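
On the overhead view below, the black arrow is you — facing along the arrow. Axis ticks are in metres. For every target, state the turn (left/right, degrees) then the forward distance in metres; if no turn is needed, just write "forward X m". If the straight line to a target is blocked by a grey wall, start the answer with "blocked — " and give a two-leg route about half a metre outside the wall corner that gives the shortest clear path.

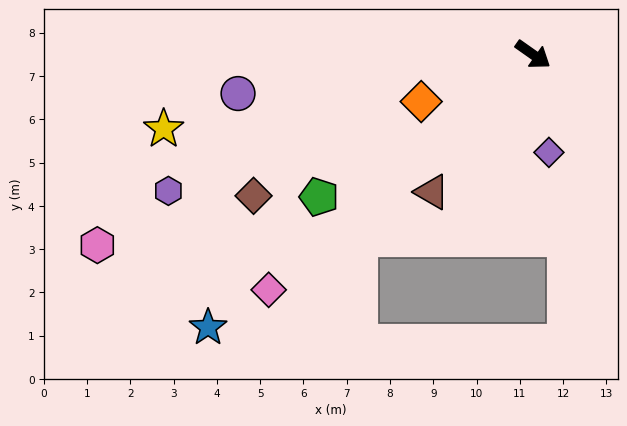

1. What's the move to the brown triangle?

turn right 91°, forward 3.9 m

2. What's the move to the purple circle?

turn right 137°, forward 6.9 m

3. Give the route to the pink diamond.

turn right 103°, forward 8.2 m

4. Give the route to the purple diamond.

turn right 46°, forward 2.3 m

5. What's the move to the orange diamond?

turn right 122°, forward 2.8 m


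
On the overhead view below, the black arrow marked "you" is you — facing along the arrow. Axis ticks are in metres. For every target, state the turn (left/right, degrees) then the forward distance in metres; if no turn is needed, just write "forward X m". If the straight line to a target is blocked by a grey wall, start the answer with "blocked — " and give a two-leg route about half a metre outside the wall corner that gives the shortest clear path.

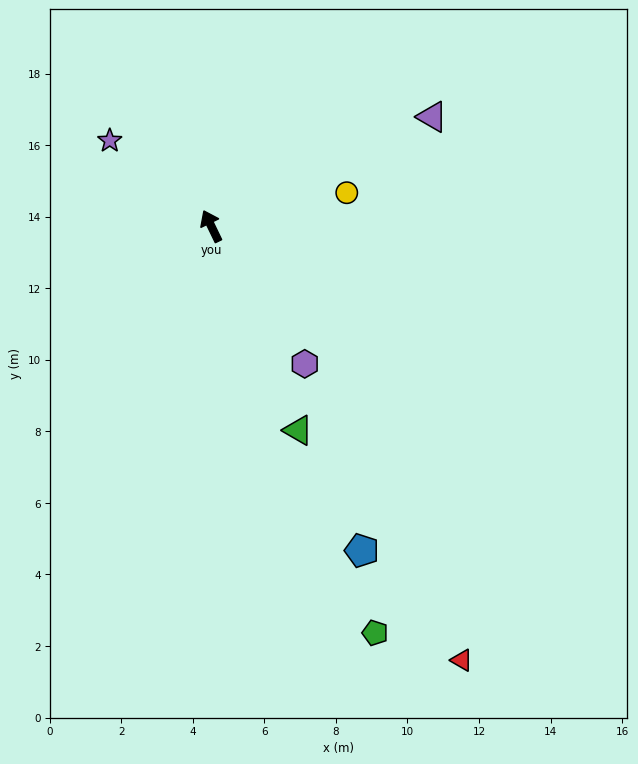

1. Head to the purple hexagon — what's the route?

turn right 172°, forward 4.7 m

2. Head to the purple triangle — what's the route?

turn right 89°, forward 6.9 m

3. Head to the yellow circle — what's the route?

turn right 102°, forward 3.9 m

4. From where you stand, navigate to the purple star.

turn left 24°, forward 3.7 m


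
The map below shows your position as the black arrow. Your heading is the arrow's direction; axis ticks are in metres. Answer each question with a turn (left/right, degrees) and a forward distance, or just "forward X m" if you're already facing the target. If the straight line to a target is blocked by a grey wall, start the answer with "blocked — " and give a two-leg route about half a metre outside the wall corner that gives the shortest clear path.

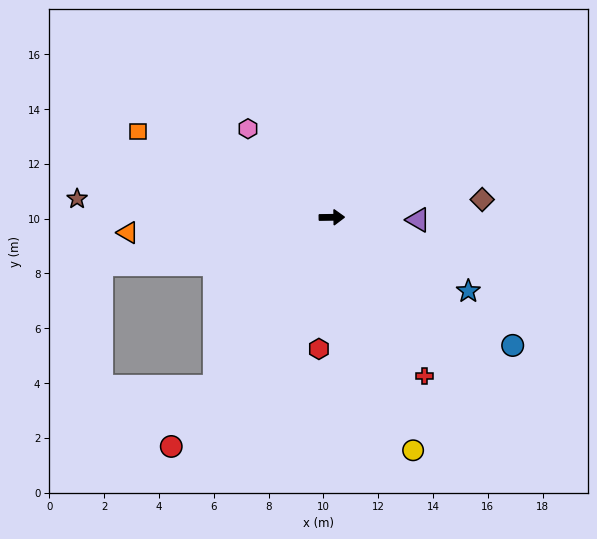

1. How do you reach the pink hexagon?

turn left 133°, forward 4.5 m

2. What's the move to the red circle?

turn right 126°, forward 10.2 m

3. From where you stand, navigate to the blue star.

turn right 29°, forward 5.7 m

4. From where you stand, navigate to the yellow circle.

turn right 72°, forward 9.0 m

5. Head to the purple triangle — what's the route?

turn right 2°, forward 3.2 m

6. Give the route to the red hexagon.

turn right 96°, forward 4.8 m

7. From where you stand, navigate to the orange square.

turn left 155°, forward 7.7 m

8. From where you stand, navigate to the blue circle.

turn right 36°, forward 8.1 m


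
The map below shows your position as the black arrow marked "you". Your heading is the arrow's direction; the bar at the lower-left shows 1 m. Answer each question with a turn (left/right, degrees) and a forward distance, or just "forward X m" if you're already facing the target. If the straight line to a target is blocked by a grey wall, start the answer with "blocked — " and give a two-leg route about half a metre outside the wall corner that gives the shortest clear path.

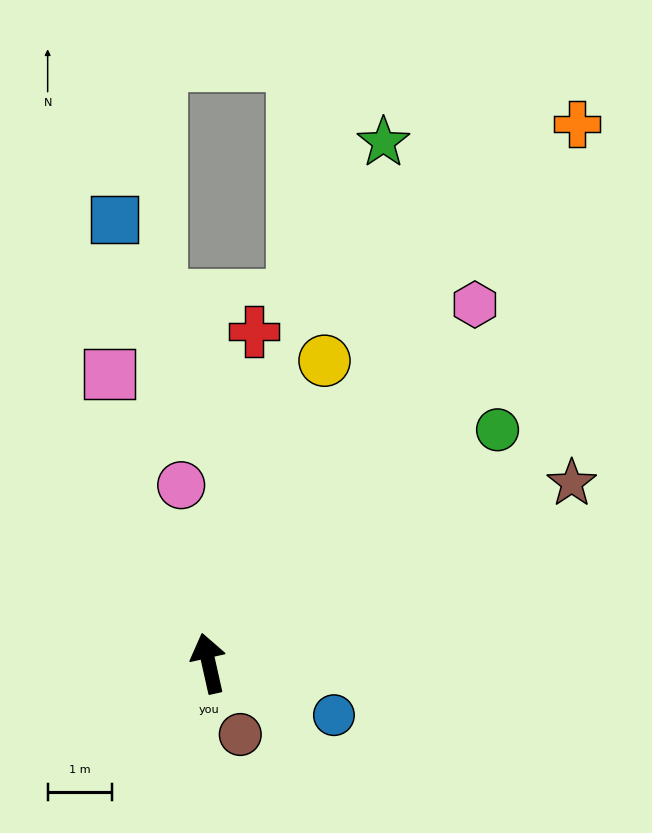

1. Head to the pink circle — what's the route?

turn right 4°, forward 2.8 m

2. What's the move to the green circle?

turn right 64°, forward 5.8 m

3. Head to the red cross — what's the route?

turn right 20°, forward 5.2 m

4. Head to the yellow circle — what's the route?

turn right 34°, forward 5.0 m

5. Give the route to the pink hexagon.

turn right 49°, forward 6.9 m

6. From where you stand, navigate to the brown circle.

turn right 169°, forward 1.2 m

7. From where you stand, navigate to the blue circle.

turn right 125°, forward 2.1 m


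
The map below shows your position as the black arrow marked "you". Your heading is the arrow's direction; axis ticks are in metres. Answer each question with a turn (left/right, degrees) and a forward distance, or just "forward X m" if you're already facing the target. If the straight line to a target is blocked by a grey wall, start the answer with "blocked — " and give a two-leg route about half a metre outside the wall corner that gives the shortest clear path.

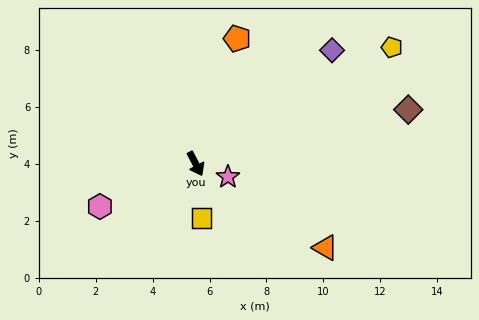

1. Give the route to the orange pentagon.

turn left 134°, forward 4.6 m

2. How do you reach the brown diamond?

turn left 77°, forward 7.7 m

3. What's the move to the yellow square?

turn right 21°, forward 1.9 m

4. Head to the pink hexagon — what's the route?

turn right 94°, forward 3.7 m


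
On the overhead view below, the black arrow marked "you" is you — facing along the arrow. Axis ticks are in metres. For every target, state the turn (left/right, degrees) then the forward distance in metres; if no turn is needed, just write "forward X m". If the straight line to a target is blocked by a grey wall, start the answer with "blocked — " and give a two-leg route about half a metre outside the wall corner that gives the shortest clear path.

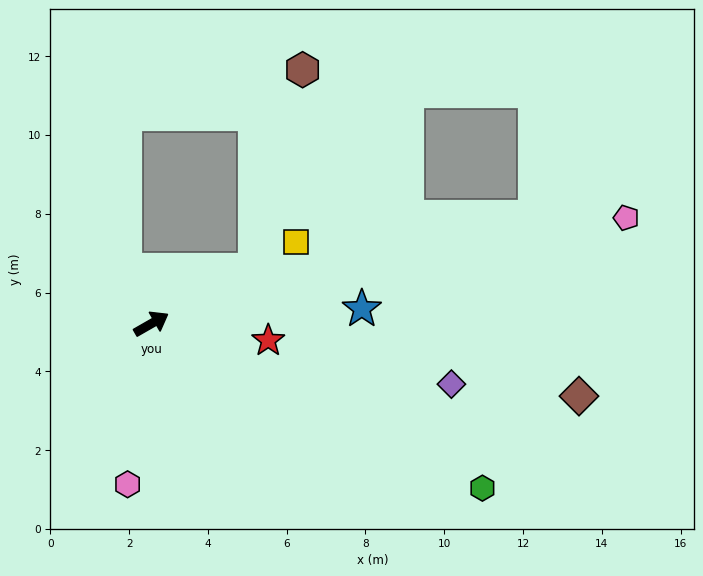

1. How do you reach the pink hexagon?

turn right 128°, forward 4.1 m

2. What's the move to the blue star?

turn right 26°, forward 5.4 m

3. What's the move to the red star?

turn right 38°, forward 3.0 m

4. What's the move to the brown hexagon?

blocked — turn right 2°, forward 3.0 m, then turn left 49°, forward 5.2 m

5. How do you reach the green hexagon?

turn right 56°, forward 9.4 m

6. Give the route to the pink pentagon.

turn right 17°, forward 12.4 m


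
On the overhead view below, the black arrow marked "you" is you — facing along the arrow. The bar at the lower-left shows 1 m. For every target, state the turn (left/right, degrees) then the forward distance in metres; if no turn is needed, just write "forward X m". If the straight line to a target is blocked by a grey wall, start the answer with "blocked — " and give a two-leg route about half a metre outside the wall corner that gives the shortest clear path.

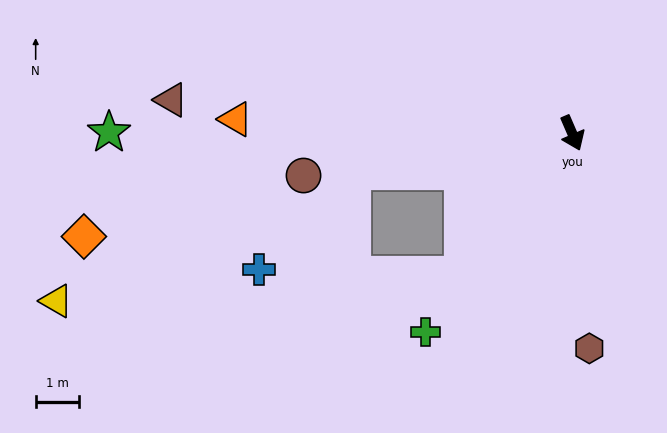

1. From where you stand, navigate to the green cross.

turn right 60°, forward 5.7 m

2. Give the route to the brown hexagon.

turn right 19°, forward 4.9 m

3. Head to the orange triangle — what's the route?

turn right 116°, forward 7.7 m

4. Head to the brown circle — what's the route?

turn right 104°, forward 6.2 m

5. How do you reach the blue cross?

blocked — turn right 104°, forward 5.1 m, then turn left 37°, forward 3.1 m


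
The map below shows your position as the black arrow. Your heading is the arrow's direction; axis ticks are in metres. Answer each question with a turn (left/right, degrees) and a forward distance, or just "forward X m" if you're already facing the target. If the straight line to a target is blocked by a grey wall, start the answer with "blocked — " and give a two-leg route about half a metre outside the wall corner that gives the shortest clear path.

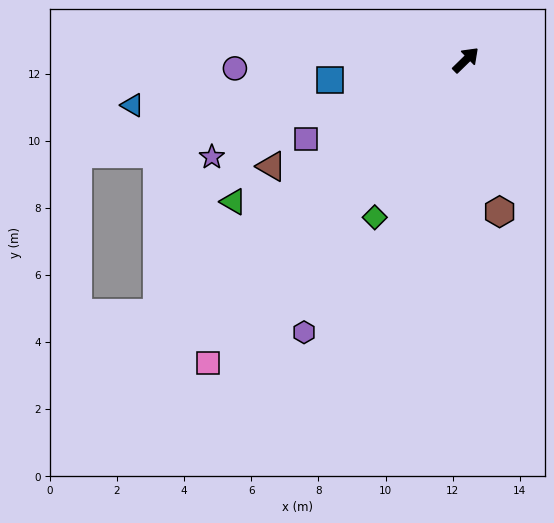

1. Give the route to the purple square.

turn left 162°, forward 5.3 m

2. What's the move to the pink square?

turn right 175°, forward 11.9 m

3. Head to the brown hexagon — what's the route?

turn right 122°, forward 4.6 m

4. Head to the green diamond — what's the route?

turn right 164°, forward 5.4 m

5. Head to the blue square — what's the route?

turn left 144°, forward 4.1 m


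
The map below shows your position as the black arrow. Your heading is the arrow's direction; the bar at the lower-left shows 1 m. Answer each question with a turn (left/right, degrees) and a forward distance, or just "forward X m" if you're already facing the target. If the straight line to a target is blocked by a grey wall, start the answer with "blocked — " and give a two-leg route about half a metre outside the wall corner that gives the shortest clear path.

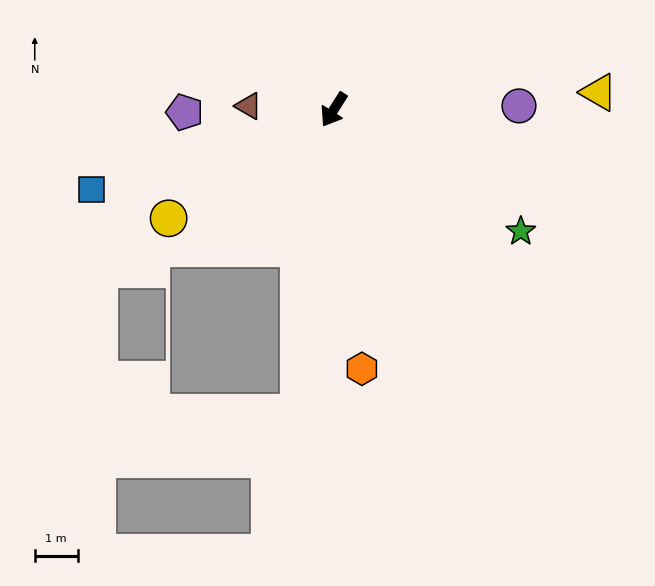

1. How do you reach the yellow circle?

turn right 24°, forward 4.6 m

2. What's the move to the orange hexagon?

turn left 39°, forward 6.1 m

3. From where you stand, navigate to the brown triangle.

turn right 60°, forward 2.0 m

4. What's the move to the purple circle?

turn left 124°, forward 4.3 m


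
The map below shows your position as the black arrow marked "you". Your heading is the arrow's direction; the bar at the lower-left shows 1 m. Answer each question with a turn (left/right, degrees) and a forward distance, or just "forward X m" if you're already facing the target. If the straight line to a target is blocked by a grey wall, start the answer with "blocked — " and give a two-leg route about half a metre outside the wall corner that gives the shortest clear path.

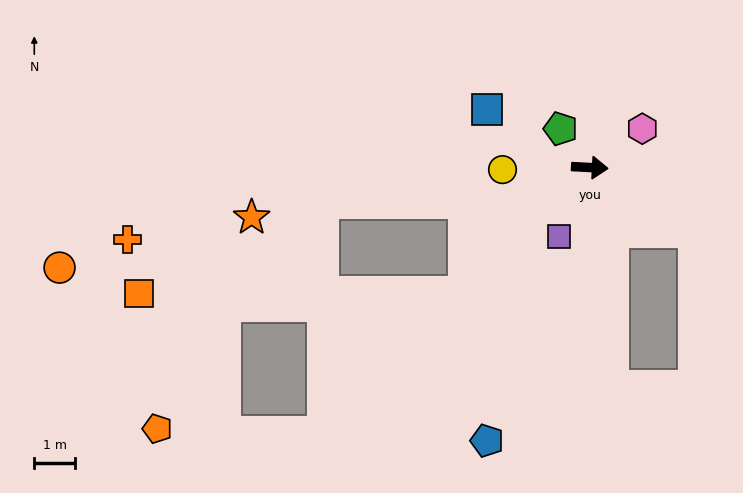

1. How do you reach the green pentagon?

turn left 130°, forward 1.2 m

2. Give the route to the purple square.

turn right 111°, forward 1.9 m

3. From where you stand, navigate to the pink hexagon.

turn left 39°, forward 1.6 m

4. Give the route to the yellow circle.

turn right 176°, forward 2.2 m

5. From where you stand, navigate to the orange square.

blocked — turn right 132°, forward 4.4 m, then turn right 45°, forward 8.1 m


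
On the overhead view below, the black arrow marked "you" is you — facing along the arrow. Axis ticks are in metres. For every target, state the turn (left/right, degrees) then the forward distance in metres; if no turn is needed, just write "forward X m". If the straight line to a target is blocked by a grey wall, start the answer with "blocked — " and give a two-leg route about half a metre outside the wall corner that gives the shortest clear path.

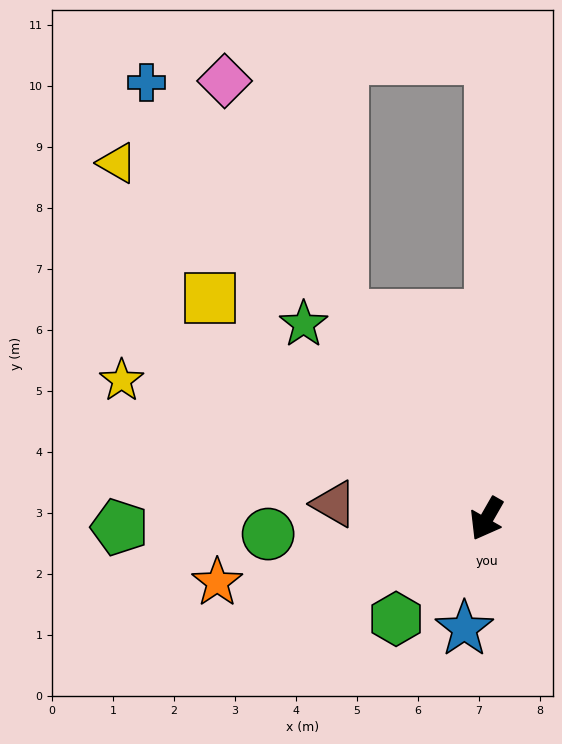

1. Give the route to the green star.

turn right 107°, forward 4.4 m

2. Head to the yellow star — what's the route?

turn right 81°, forward 6.4 m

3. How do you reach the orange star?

turn right 47°, forward 4.5 m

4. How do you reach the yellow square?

turn right 99°, forward 5.8 m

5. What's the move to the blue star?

turn left 18°, forward 1.8 m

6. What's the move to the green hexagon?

turn right 12°, forward 2.2 m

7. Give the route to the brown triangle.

turn right 66°, forward 2.5 m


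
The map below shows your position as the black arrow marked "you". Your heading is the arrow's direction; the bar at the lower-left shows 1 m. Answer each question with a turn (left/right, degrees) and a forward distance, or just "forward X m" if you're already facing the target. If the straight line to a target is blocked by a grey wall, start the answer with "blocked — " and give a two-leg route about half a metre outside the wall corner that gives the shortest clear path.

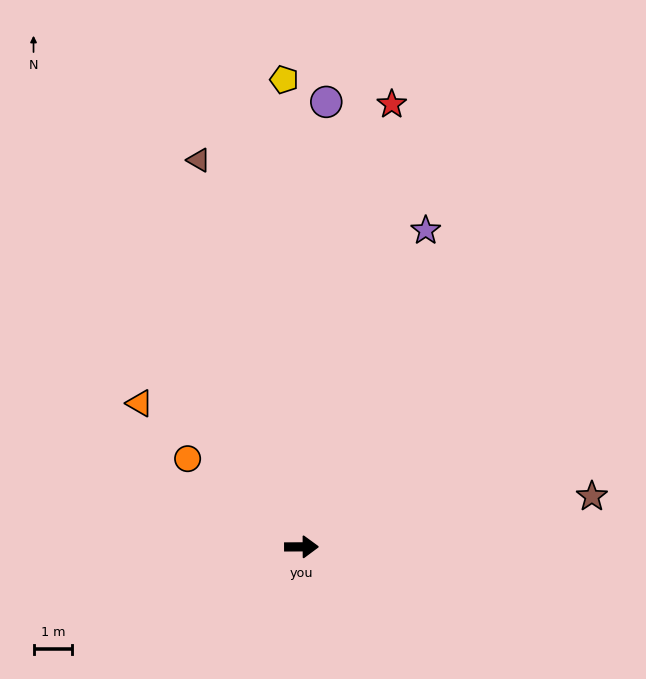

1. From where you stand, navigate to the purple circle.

turn left 87°, forward 11.5 m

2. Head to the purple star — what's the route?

turn left 68°, forward 8.7 m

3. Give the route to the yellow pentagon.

turn left 92°, forward 12.0 m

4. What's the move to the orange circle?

turn left 142°, forward 3.7 m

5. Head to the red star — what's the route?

turn left 78°, forward 11.6 m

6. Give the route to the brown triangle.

turn left 105°, forward 10.3 m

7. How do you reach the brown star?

turn left 10°, forward 7.6 m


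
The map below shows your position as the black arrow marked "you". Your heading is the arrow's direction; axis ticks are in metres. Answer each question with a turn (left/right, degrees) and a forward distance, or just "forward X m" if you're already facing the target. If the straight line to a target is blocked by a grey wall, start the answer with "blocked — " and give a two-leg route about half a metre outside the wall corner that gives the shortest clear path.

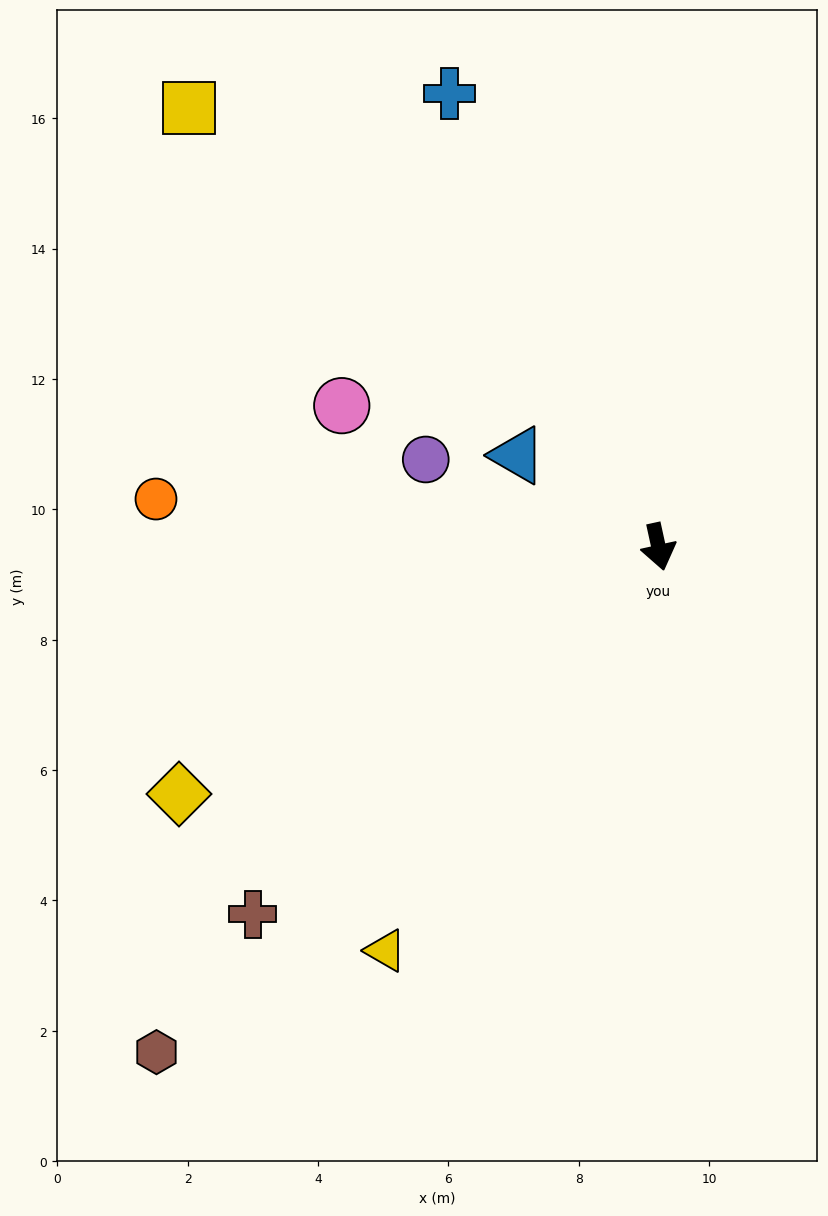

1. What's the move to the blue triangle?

turn right 135°, forward 2.6 m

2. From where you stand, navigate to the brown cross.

turn right 60°, forward 8.4 m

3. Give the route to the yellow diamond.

turn right 75°, forward 8.3 m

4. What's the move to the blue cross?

turn right 168°, forward 7.7 m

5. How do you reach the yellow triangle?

turn right 46°, forward 7.5 m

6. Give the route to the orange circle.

turn right 108°, forward 7.7 m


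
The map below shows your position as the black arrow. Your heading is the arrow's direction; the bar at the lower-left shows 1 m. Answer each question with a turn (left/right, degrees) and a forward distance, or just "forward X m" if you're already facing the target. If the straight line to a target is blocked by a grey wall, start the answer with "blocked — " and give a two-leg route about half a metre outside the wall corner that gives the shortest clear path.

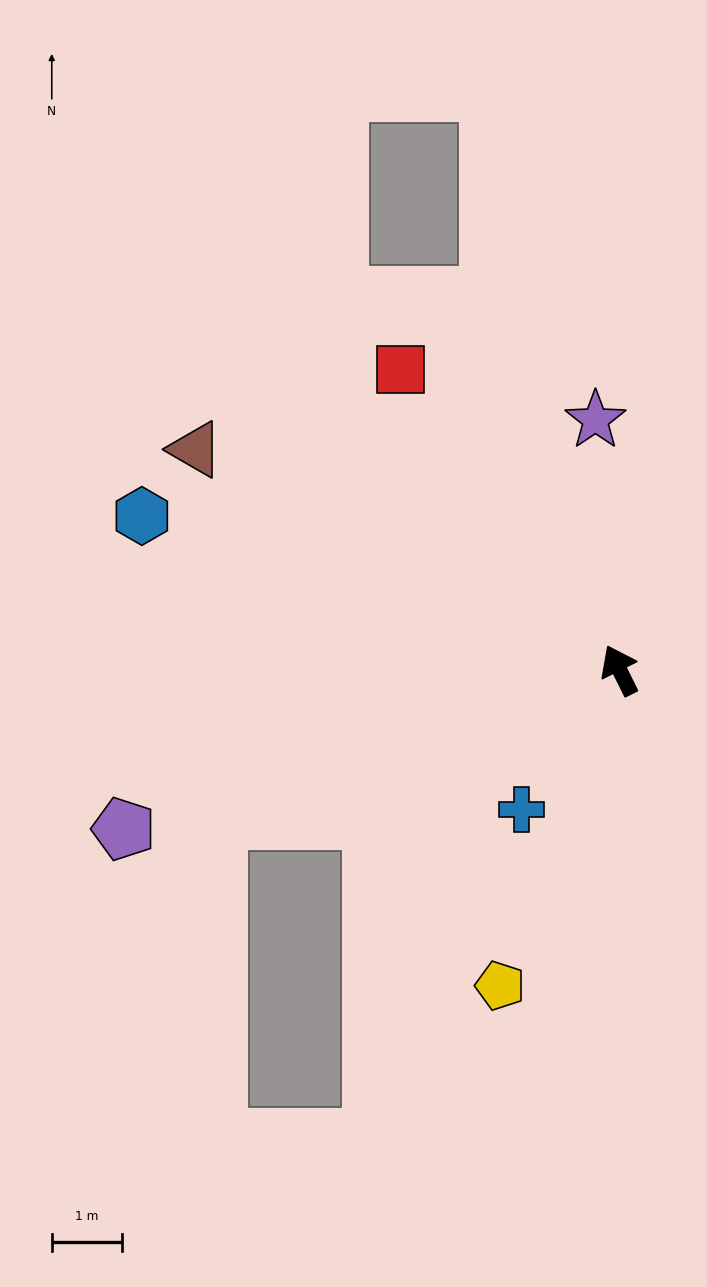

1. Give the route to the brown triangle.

turn left 36°, forward 6.8 m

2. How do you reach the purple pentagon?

turn left 81°, forward 7.4 m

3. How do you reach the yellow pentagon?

turn left 133°, forward 4.8 m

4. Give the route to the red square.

turn left 10°, forward 5.3 m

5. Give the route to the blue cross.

turn left 119°, forward 2.4 m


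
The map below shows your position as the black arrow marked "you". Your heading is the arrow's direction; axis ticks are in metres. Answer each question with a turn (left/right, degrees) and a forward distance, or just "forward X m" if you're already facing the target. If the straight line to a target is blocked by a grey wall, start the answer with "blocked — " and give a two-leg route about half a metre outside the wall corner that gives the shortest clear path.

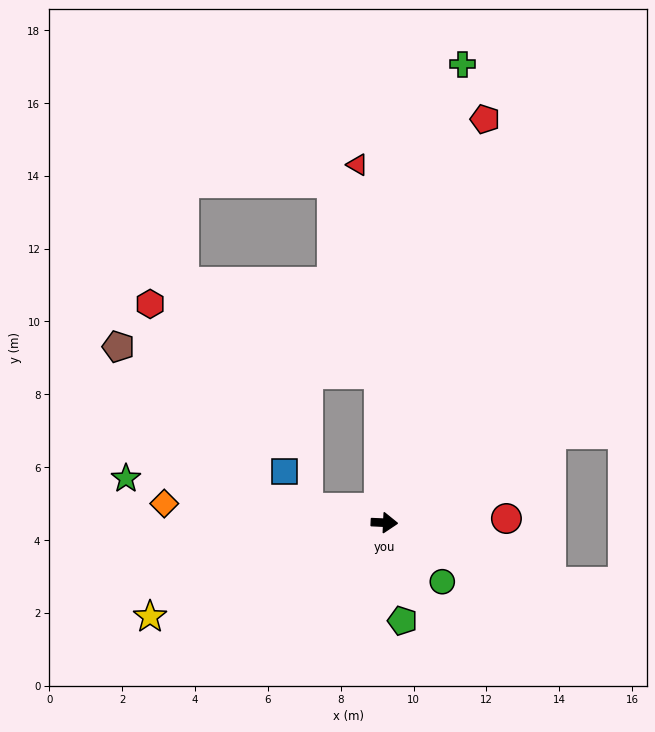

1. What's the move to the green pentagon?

turn right 77°, forward 2.7 m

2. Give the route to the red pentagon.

turn left 79°, forward 11.4 m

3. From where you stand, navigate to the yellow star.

turn right 156°, forward 6.9 m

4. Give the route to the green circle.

turn right 43°, forward 2.3 m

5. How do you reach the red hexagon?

blocked — turn left 94°, forward 4.1 m, then turn left 72°, forward 6.6 m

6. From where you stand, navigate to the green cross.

turn left 83°, forward 12.8 m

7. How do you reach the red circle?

turn left 5°, forward 3.4 m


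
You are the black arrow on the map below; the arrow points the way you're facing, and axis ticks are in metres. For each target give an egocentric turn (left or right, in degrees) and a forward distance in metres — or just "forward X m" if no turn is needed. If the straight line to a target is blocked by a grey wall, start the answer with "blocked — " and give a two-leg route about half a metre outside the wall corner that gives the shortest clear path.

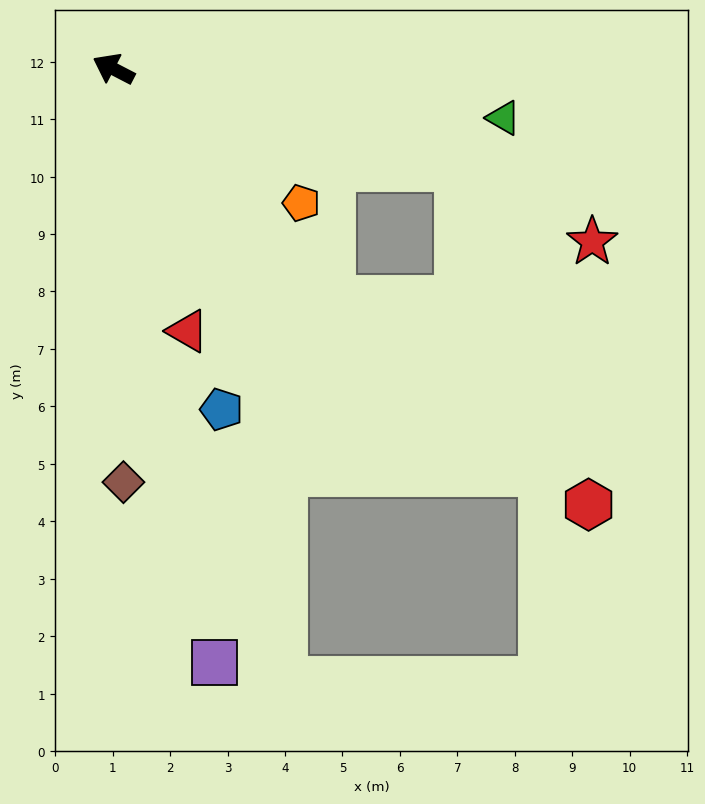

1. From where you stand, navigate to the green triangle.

turn right 160°, forward 6.8 m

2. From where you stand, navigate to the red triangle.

turn left 133°, forward 4.7 m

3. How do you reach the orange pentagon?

turn left 172°, forward 4.0 m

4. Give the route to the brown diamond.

turn left 119°, forward 7.2 m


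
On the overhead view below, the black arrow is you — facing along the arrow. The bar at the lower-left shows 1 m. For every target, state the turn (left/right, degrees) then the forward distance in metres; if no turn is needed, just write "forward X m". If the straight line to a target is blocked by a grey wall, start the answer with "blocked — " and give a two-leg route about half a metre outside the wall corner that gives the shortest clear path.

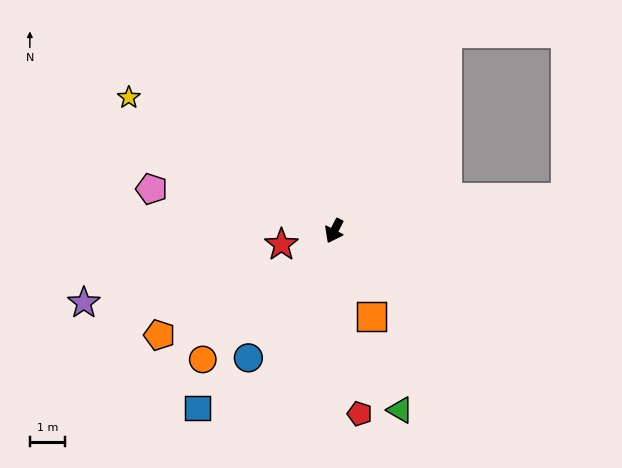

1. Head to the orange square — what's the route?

turn left 51°, forward 2.7 m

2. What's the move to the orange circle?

turn right 18°, forward 5.3 m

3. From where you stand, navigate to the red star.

turn right 48°, forward 1.6 m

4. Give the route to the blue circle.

turn right 7°, forward 4.4 m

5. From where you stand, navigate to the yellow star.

turn right 96°, forward 7.0 m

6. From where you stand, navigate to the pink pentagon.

turn right 76°, forward 5.4 m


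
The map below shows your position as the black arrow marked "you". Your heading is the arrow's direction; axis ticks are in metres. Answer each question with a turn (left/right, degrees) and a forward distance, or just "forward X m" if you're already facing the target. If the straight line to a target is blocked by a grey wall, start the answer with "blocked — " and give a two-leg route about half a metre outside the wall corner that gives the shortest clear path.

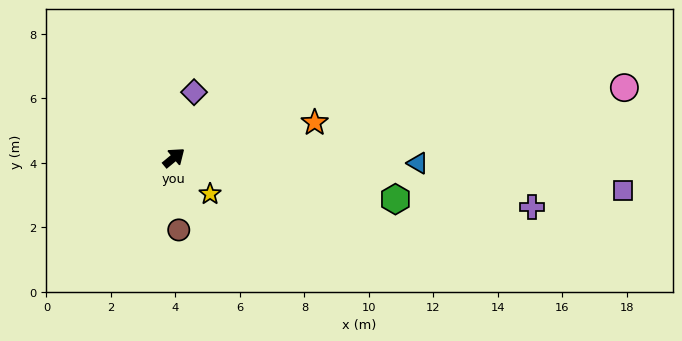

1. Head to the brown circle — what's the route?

turn right 126°, forward 2.2 m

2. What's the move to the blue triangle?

turn right 41°, forward 7.6 m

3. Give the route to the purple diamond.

turn left 33°, forward 2.1 m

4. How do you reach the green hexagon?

turn right 50°, forward 7.0 m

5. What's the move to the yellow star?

turn right 85°, forward 1.6 m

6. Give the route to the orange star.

turn right 26°, forward 4.5 m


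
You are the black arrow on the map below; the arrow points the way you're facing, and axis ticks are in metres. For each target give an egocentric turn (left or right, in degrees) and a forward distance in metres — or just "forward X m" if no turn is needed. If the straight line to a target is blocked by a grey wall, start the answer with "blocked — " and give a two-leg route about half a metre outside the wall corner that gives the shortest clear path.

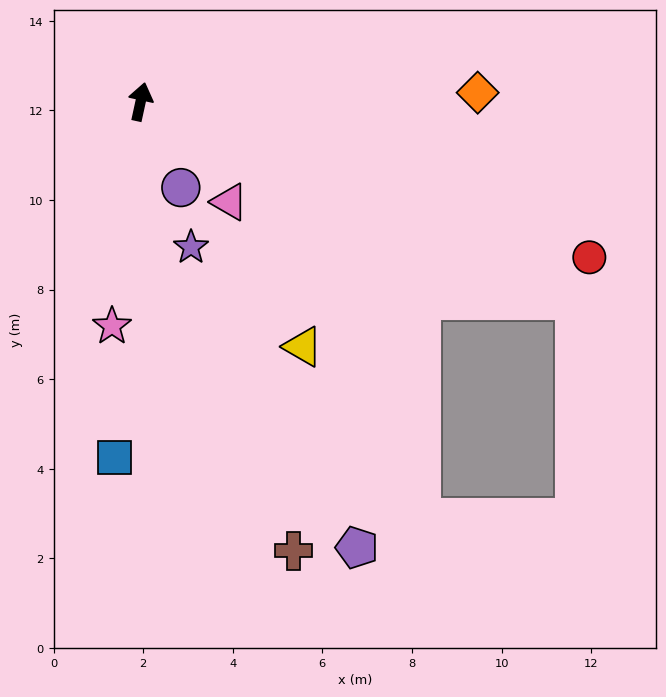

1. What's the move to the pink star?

turn right 175°, forward 5.0 m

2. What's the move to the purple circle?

turn right 143°, forward 2.1 m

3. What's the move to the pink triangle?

turn right 126°, forward 3.0 m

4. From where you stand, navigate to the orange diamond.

turn right 76°, forward 7.5 m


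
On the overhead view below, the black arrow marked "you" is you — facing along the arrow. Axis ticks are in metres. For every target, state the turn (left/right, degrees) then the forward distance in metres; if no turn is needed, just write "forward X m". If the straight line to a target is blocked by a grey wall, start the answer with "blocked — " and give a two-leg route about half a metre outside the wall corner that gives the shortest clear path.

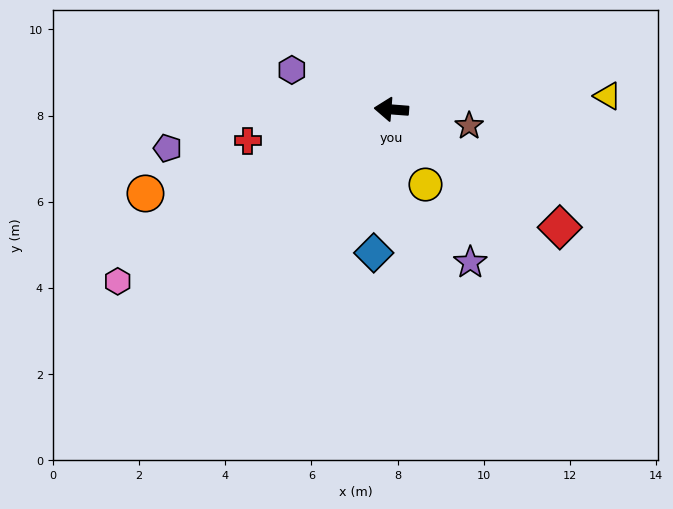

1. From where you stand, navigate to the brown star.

turn left 172°, forward 1.8 m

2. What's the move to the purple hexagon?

turn right 17°, forward 2.5 m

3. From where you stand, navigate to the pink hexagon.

turn left 37°, forward 7.5 m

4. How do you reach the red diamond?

turn left 149°, forward 4.8 m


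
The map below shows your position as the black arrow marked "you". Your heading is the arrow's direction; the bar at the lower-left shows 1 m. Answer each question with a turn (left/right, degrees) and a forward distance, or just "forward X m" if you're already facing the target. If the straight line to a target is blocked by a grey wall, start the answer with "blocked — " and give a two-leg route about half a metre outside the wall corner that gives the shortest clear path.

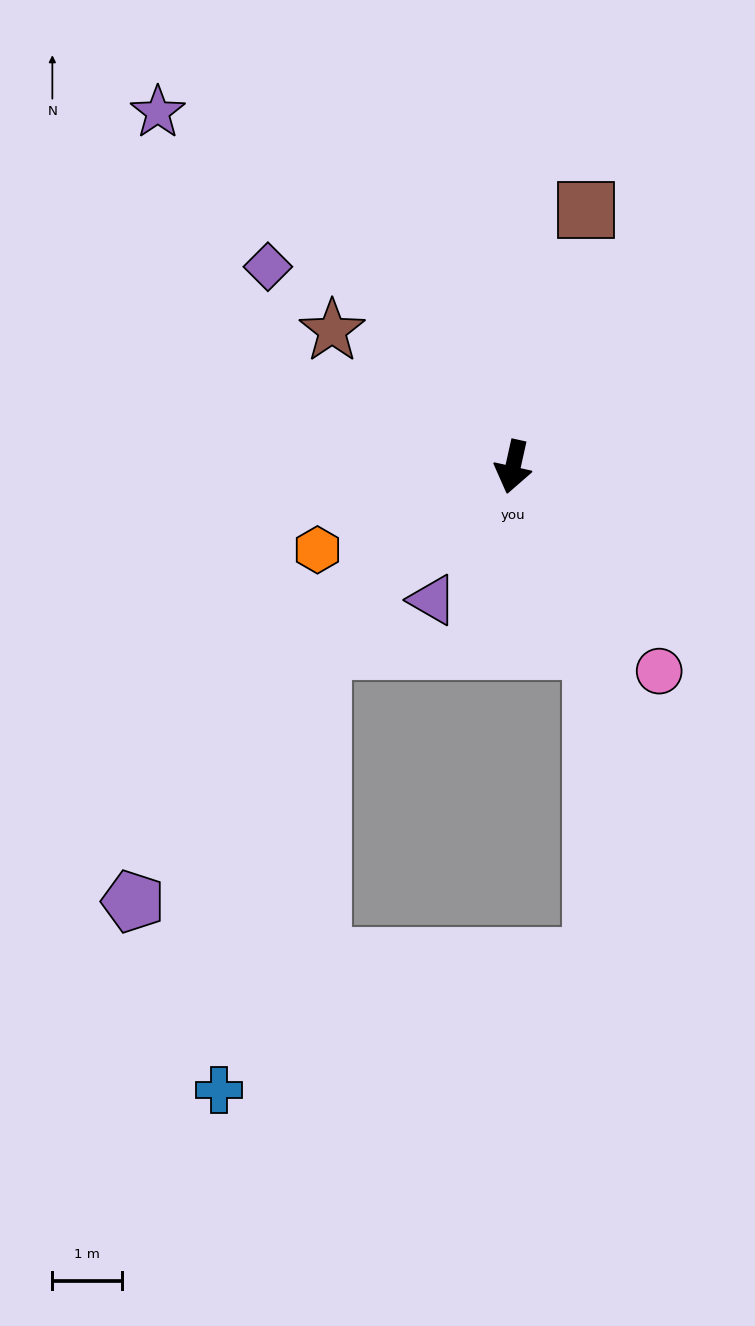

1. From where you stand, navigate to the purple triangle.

turn right 19°, forward 2.2 m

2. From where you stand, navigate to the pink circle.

turn left 48°, forward 3.6 m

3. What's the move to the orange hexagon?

turn right 54°, forward 3.1 m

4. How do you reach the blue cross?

blocked — turn right 34°, forward 3.8 m, then turn left 33°, forward 6.5 m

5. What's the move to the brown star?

turn right 114°, forward 3.3 m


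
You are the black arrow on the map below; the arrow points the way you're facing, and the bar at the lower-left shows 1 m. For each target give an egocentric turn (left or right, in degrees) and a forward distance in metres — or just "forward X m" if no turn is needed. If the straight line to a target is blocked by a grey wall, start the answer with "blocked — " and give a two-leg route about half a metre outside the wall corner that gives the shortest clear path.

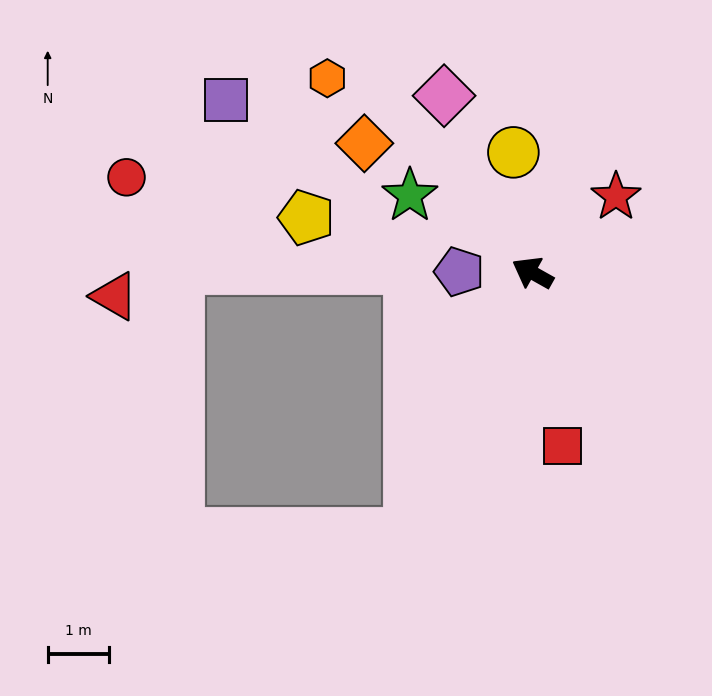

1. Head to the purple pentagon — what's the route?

turn left 29°, forward 1.2 m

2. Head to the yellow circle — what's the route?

turn right 52°, forward 2.0 m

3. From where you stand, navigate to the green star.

turn right 3°, forward 2.4 m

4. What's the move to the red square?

turn left 129°, forward 2.9 m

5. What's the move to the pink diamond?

turn right 34°, forward 3.2 m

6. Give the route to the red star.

turn right 108°, forward 1.9 m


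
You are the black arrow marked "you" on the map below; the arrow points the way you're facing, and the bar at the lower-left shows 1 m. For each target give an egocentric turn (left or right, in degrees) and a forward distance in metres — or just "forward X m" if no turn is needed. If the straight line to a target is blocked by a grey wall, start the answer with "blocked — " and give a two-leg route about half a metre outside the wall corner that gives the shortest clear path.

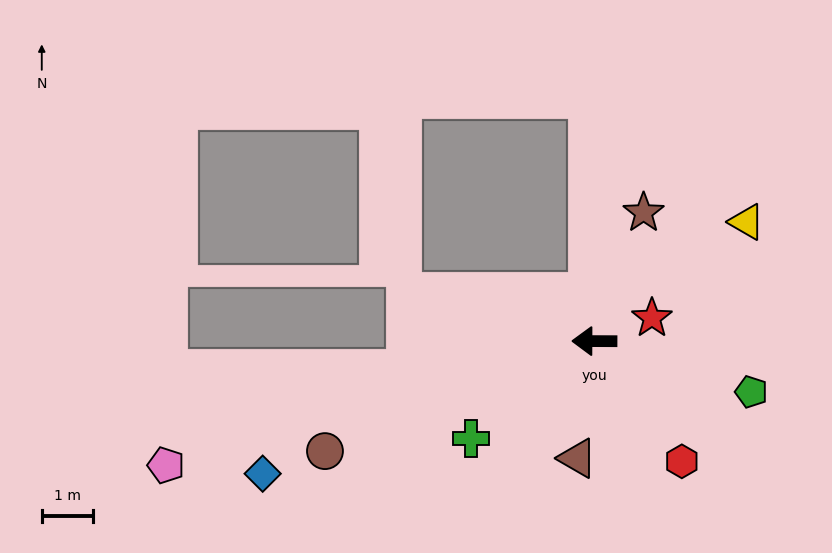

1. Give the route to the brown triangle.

turn left 82°, forward 2.3 m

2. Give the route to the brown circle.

turn left 22°, forward 5.7 m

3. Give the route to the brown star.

turn right 111°, forward 2.7 m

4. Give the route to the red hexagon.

turn left 126°, forward 2.9 m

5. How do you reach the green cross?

turn left 39°, forward 3.1 m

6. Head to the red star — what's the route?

turn right 158°, forward 1.2 m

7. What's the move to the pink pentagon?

turn left 16°, forward 8.7 m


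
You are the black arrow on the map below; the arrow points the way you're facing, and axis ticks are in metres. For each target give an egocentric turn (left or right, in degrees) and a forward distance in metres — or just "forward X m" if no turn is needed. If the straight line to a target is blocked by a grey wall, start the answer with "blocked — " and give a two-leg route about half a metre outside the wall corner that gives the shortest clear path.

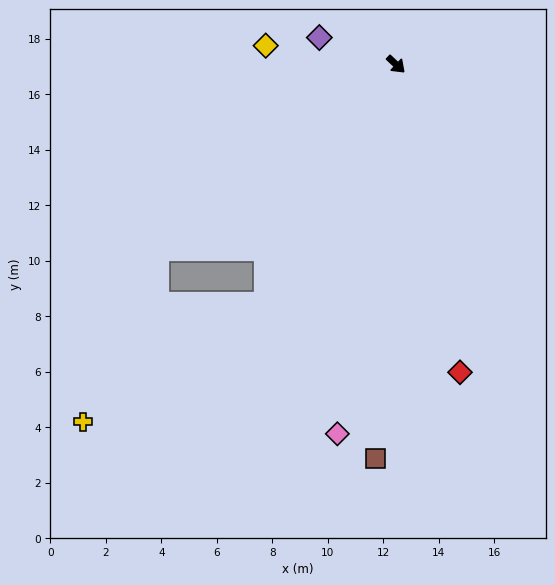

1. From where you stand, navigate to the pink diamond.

turn right 56°, forward 13.5 m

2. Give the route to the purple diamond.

turn right 156°, forward 2.9 m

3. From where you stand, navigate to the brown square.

turn right 50°, forward 14.2 m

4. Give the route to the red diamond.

turn right 35°, forward 11.3 m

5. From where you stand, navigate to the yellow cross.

blocked — turn right 99°, forward 10.9 m, then turn left 29°, forward 6.7 m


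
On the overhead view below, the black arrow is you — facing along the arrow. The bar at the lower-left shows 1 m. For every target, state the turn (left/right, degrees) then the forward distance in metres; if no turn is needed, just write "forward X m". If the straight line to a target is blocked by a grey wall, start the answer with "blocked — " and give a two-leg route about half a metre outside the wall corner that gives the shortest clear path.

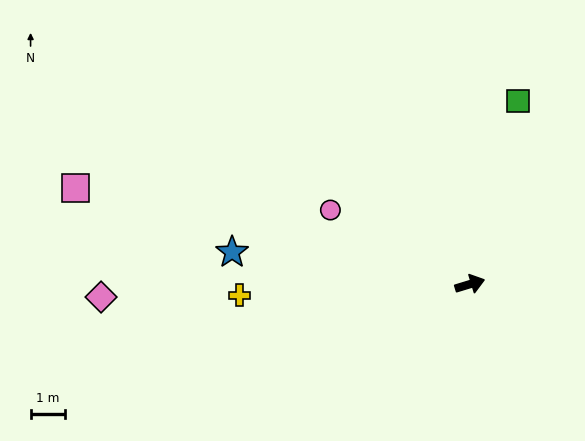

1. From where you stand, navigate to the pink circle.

turn left 135°, forward 4.5 m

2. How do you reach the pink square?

turn left 149°, forward 11.7 m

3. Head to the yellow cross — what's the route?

turn left 166°, forward 6.6 m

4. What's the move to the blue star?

turn left 155°, forward 6.9 m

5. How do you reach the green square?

turn left 58°, forward 5.4 m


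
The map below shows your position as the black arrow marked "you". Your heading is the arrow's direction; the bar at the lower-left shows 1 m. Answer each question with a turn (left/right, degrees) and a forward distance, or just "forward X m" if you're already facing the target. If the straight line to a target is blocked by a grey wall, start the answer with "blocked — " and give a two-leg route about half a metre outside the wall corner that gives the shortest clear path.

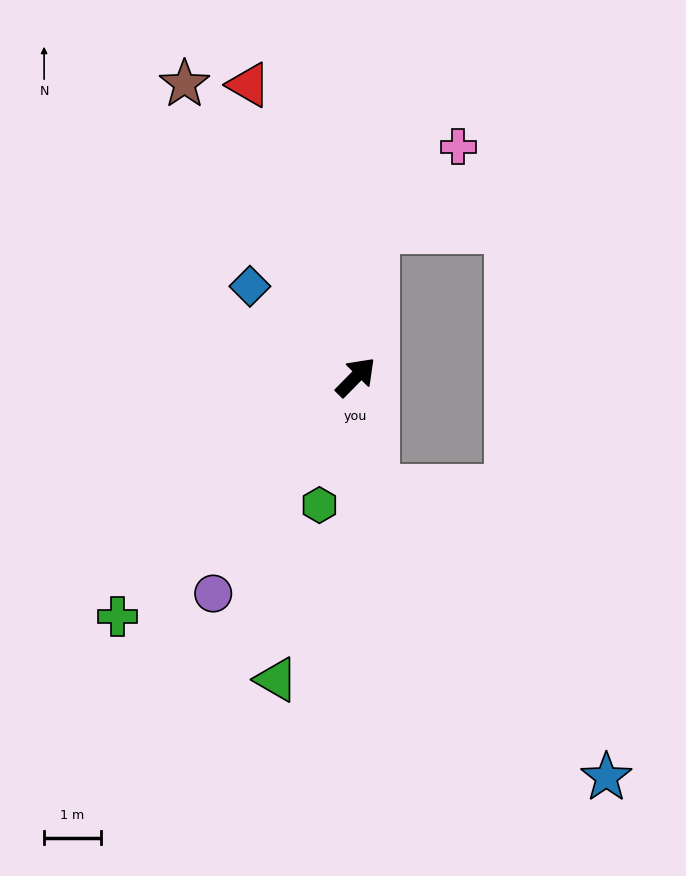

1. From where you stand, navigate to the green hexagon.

turn right 151°, forward 2.3 m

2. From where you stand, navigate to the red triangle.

turn left 65°, forward 5.5 m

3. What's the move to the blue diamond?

turn left 94°, forward 2.5 m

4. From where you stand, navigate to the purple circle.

turn right 169°, forward 4.6 m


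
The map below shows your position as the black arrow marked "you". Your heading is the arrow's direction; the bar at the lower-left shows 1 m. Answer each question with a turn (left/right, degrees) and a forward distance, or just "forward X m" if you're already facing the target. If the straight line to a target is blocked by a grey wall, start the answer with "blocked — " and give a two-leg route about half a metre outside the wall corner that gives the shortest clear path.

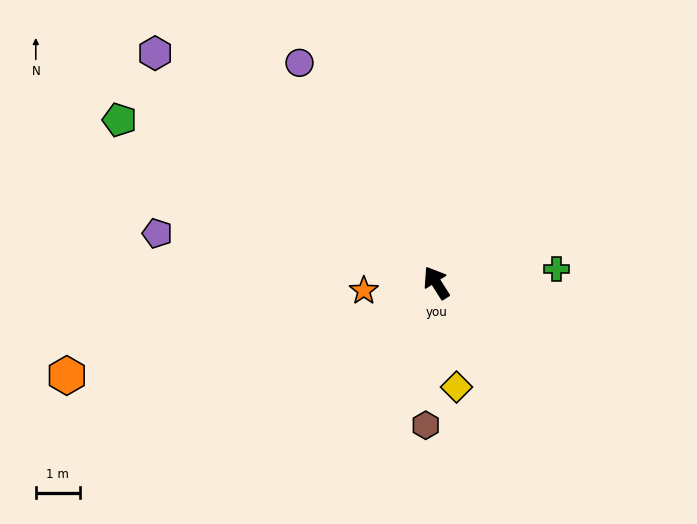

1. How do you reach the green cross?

turn right 116°, forward 2.8 m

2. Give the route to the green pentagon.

turn left 30°, forward 8.1 m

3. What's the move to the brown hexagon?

turn left 143°, forward 3.3 m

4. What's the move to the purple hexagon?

turn left 18°, forward 8.3 m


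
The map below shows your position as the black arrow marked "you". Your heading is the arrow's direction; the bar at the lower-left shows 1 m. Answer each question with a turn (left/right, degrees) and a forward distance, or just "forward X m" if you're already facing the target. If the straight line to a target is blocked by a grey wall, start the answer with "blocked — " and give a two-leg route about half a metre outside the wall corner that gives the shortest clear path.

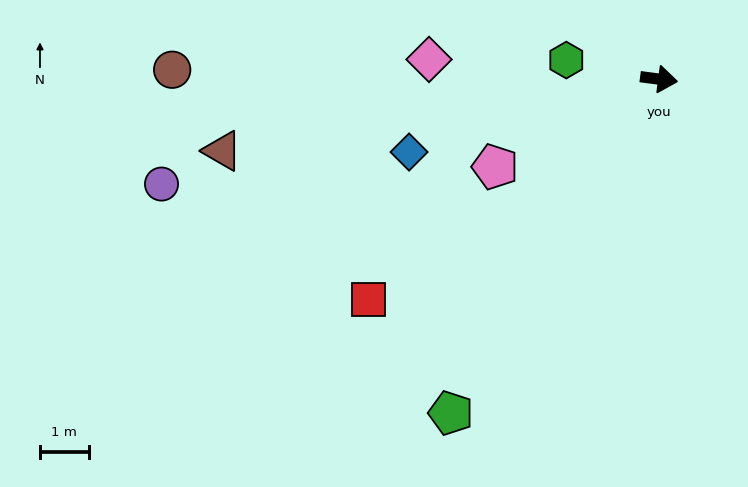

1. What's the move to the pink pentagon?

turn right 144°, forward 3.8 m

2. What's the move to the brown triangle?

turn right 163°, forward 9.1 m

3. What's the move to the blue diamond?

turn right 156°, forward 5.3 m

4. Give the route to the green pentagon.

turn right 115°, forward 8.1 m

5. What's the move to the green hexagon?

turn left 176°, forward 1.9 m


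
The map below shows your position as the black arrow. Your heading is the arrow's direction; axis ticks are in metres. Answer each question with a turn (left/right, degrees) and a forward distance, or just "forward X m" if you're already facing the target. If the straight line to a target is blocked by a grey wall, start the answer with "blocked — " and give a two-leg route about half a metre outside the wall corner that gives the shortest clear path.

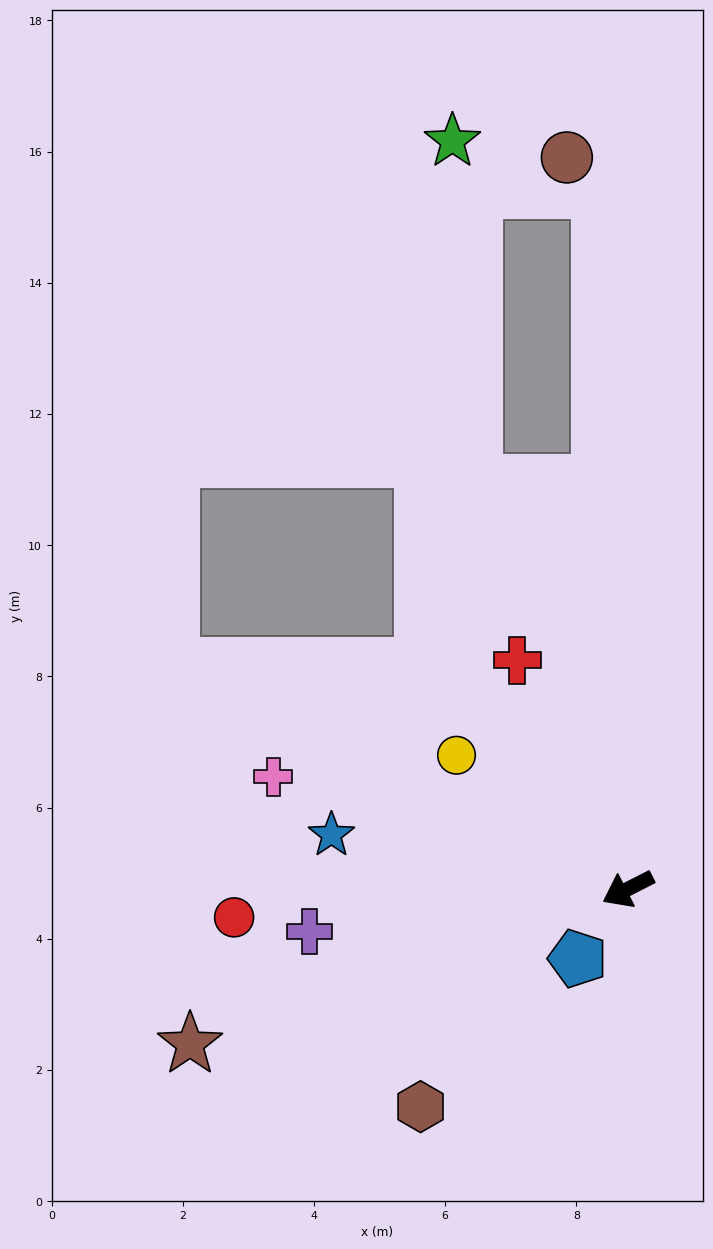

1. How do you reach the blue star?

turn right 37°, forward 4.6 m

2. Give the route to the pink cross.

turn right 45°, forward 5.7 m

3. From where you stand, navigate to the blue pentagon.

turn left 27°, forward 1.3 m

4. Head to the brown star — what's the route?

turn right 7°, forward 7.1 m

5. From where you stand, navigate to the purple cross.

turn right 19°, forward 4.9 m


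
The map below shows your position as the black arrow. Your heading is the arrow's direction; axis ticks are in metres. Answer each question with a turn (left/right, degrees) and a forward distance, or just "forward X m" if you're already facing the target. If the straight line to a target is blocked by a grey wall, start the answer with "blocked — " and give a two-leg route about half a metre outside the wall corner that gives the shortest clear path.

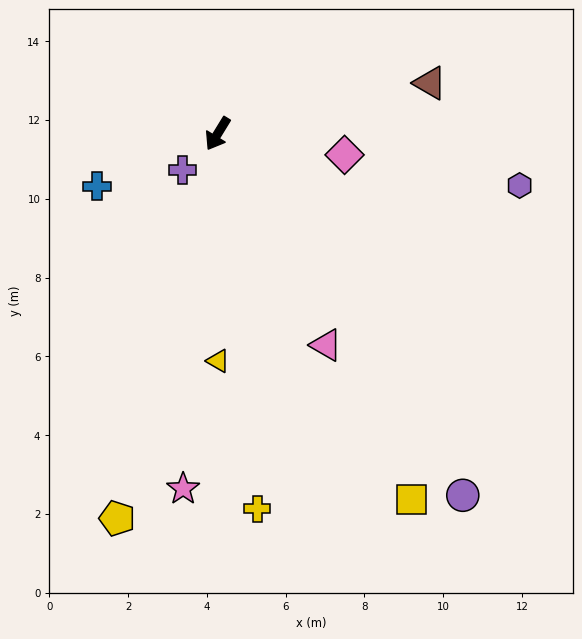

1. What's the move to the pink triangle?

turn left 59°, forward 6.0 m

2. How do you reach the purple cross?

turn right 13°, forward 1.3 m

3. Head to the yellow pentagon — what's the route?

turn left 17°, forward 10.1 m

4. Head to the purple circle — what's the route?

turn left 66°, forward 11.1 m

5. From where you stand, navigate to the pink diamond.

turn left 112°, forward 3.3 m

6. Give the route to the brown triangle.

turn left 135°, forward 5.5 m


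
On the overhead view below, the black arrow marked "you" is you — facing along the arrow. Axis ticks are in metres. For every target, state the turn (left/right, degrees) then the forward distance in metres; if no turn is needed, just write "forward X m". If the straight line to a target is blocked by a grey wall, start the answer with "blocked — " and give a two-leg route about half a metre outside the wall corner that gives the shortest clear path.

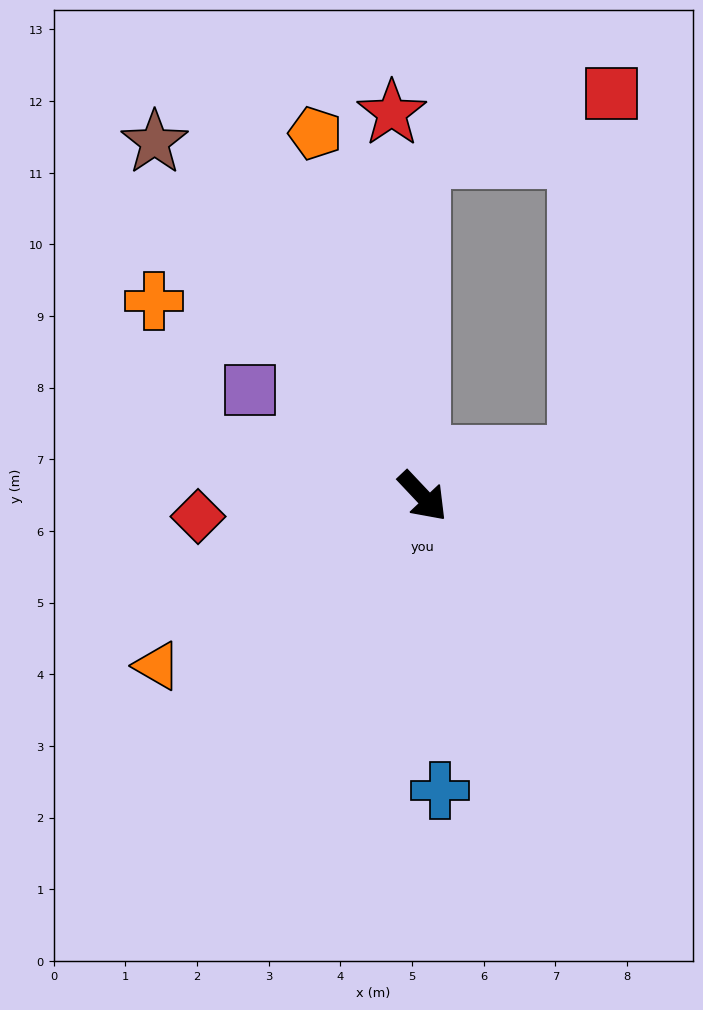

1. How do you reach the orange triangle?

turn right 101°, forward 4.4 m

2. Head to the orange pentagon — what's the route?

turn left 153°, forward 5.3 m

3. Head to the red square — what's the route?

blocked — turn left 61°, forward 2.2 m, then turn left 70°, forward 5.1 m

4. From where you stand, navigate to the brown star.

turn left 174°, forward 6.2 m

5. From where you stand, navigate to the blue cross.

turn right 40°, forward 4.1 m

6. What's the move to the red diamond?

turn right 128°, forward 3.1 m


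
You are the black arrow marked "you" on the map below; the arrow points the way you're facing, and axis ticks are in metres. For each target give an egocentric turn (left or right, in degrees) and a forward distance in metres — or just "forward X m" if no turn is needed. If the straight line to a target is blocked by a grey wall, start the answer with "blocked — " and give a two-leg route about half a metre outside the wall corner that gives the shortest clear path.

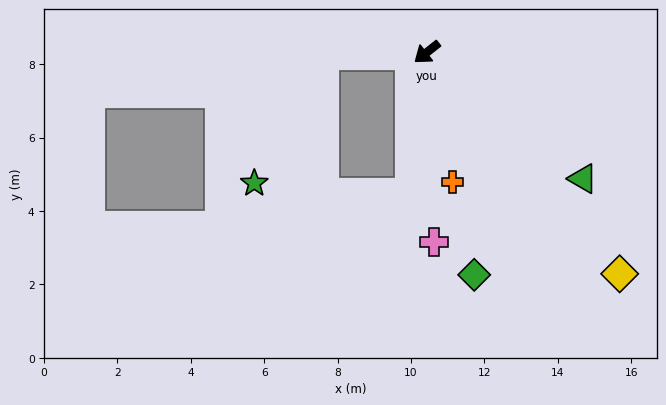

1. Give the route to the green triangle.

turn left 103°, forward 5.5 m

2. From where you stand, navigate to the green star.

blocked — turn right 37°, forward 2.8 m, then turn left 60°, forward 4.0 m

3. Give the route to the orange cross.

turn left 63°, forward 3.6 m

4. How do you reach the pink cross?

turn left 54°, forward 5.2 m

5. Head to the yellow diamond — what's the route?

turn left 93°, forward 8.0 m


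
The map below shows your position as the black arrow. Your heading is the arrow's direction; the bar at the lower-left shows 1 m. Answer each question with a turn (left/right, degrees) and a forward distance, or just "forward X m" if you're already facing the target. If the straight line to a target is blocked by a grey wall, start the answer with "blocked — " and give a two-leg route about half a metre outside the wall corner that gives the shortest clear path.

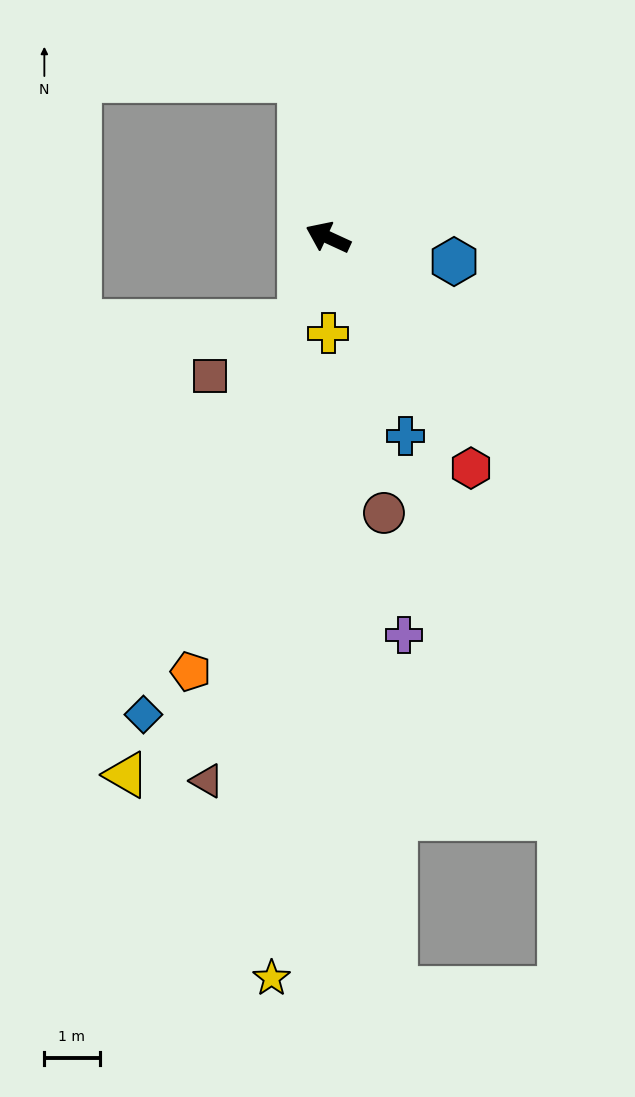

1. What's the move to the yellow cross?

turn left 115°, forward 1.7 m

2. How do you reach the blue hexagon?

turn right 166°, forward 2.3 m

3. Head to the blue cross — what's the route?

turn left 136°, forward 3.9 m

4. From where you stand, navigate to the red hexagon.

turn left 147°, forward 4.9 m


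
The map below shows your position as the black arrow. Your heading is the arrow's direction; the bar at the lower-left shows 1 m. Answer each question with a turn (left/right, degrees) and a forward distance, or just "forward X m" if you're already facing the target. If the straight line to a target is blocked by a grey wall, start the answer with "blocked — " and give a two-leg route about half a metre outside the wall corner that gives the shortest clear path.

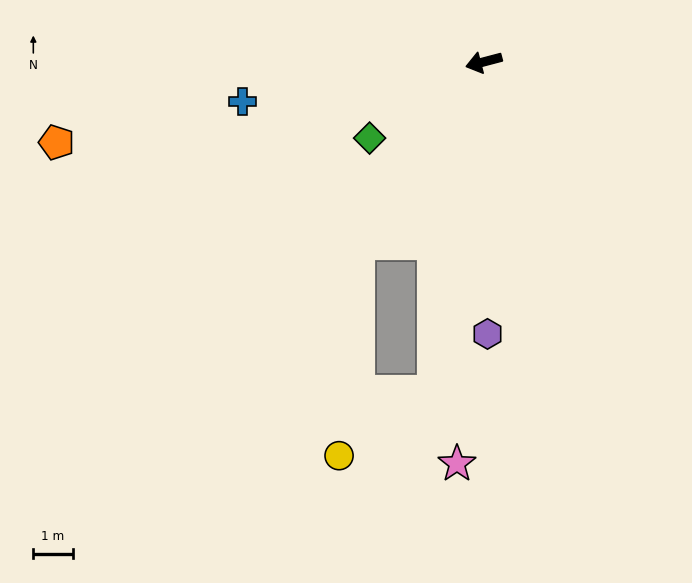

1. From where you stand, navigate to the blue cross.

turn right 5°, forward 6.2 m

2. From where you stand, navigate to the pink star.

turn left 71°, forward 10.2 m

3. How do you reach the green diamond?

turn left 19°, forward 3.5 m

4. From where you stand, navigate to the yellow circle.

blocked — turn left 40°, forward 5.6 m, then turn left 30°, forward 5.4 m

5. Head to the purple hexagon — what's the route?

turn left 76°, forward 6.9 m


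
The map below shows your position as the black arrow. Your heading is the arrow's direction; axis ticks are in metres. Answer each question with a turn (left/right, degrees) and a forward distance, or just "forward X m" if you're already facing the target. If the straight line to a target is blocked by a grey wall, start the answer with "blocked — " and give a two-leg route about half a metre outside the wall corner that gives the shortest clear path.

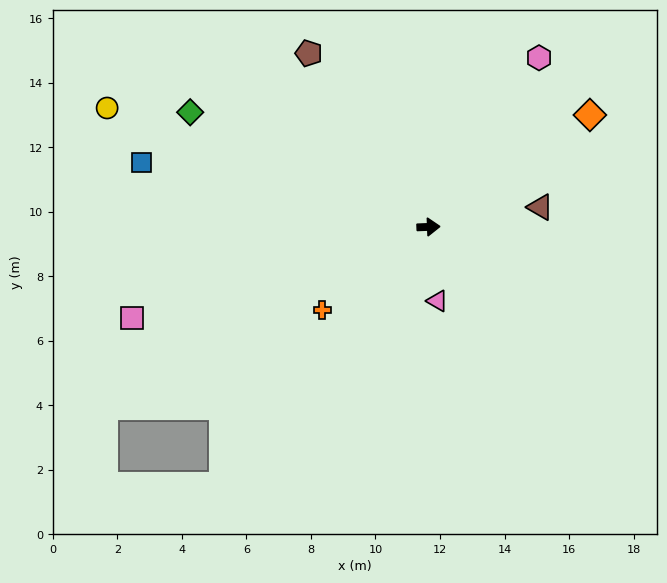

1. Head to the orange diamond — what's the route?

turn left 33°, forward 6.1 m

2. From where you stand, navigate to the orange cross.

turn right 144°, forward 4.2 m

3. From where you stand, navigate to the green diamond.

turn left 152°, forward 8.2 m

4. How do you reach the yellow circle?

turn left 157°, forward 10.6 m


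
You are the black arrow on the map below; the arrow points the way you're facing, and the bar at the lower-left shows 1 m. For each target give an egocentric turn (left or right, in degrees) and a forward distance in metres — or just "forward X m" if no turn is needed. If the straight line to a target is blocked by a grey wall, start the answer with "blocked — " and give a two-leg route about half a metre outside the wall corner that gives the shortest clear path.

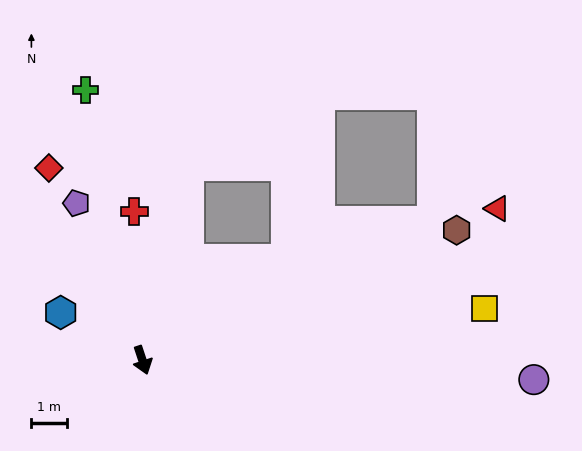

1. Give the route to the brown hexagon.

turn left 94°, forward 9.5 m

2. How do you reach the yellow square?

turn left 80°, forward 9.7 m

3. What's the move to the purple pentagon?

turn right 176°, forward 4.8 m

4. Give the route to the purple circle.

turn left 69°, forward 11.0 m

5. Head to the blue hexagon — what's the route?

turn right 139°, forward 2.7 m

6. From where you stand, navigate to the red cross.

turn left 165°, forward 4.2 m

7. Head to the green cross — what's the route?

turn left 174°, forward 7.8 m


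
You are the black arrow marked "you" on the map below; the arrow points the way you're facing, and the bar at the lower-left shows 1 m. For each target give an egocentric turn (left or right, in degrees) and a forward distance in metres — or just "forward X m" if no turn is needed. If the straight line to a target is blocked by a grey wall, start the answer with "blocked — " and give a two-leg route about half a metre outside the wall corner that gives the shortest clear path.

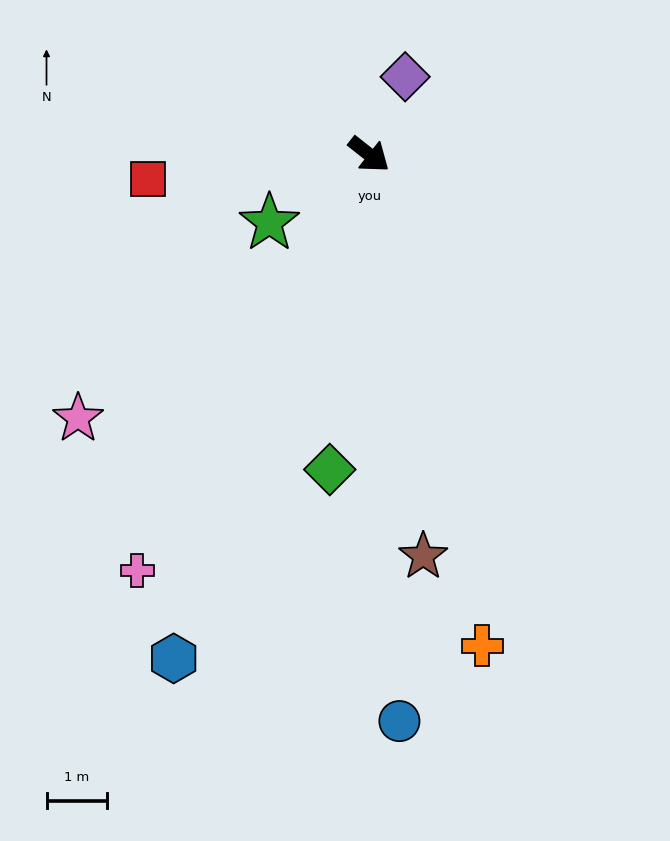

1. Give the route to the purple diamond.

turn left 103°, forward 1.4 m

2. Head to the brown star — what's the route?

turn right 44°, forward 6.7 m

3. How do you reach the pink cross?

turn right 81°, forward 7.9 m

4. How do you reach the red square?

turn right 135°, forward 3.7 m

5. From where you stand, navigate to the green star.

turn right 107°, forward 2.0 m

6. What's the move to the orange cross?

turn right 39°, forward 8.4 m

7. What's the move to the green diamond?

turn right 59°, forward 5.3 m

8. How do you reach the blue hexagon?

turn right 73°, forward 9.0 m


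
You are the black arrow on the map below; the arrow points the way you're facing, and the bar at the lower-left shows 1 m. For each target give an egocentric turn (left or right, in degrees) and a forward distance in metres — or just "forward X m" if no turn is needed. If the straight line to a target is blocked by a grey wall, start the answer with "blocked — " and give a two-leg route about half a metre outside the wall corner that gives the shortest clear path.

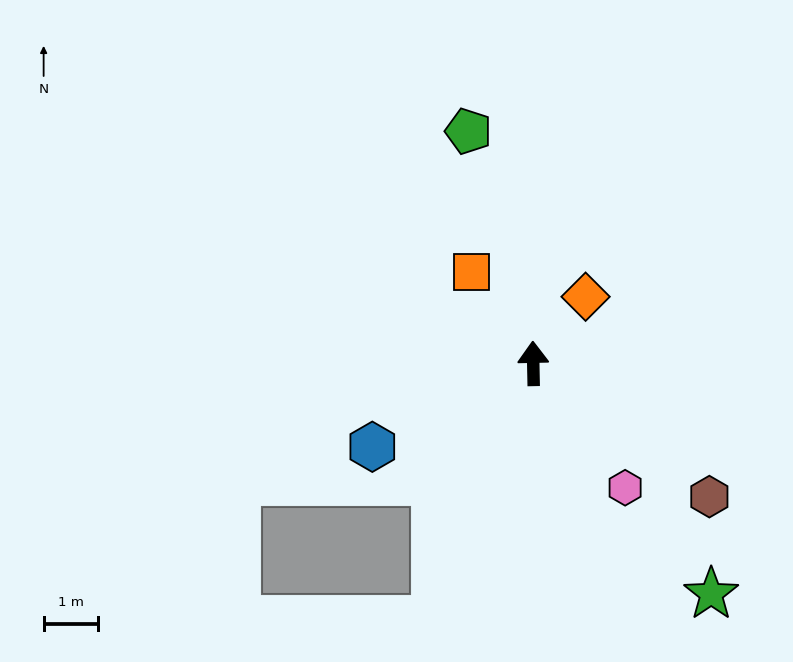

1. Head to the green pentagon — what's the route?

turn left 14°, forward 4.4 m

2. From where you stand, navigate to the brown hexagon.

turn right 128°, forward 4.0 m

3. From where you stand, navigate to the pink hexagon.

turn right 145°, forward 2.8 m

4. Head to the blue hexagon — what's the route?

turn left 116°, forward 3.3 m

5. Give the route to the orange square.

turn left 33°, forward 2.0 m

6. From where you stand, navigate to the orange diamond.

turn right 39°, forward 1.5 m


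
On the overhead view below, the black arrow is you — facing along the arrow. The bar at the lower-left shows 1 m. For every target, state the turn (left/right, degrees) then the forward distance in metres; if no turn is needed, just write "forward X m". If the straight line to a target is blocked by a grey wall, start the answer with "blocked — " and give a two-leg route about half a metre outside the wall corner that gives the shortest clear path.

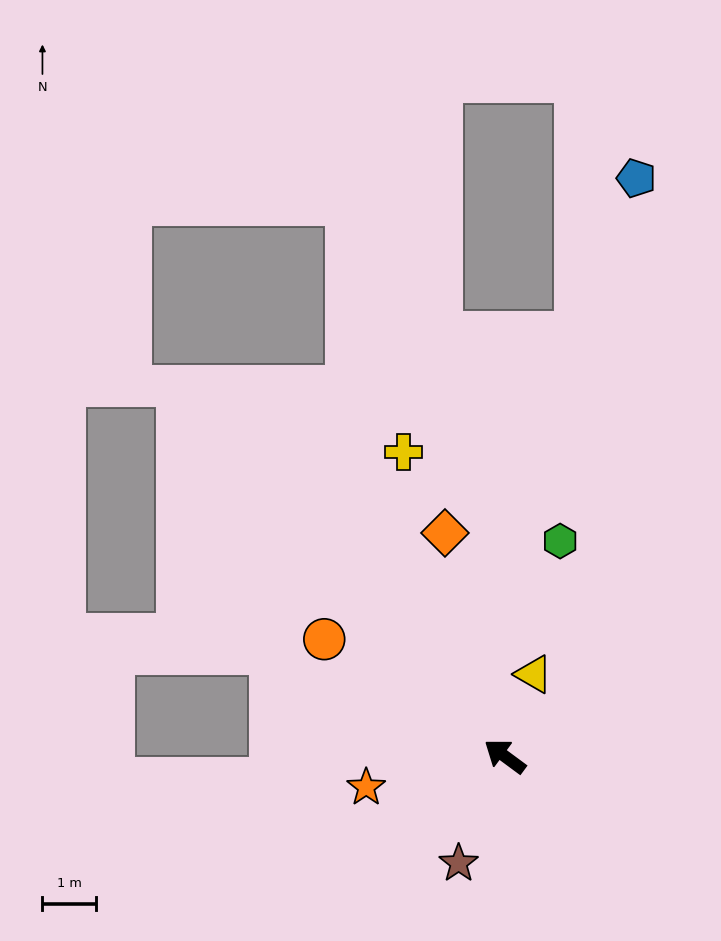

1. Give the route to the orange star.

turn left 49°, forward 2.7 m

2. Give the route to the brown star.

turn left 103°, forward 2.2 m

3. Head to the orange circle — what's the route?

turn left 3°, forward 4.0 m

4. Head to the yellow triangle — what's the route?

turn right 73°, forward 1.6 m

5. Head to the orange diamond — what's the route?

turn right 39°, forward 4.3 m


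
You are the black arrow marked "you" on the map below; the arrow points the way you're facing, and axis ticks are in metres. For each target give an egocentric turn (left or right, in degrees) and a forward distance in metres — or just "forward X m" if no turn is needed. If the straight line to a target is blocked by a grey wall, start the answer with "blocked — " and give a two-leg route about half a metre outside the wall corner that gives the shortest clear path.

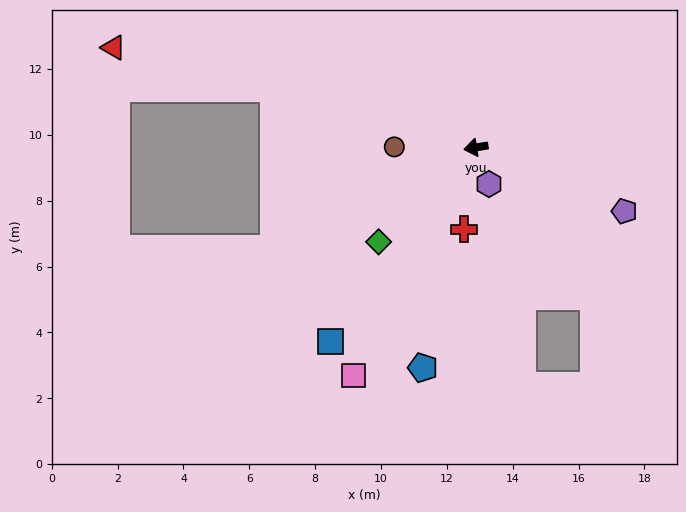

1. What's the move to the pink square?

turn left 52°, forward 7.9 m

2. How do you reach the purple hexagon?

turn left 100°, forward 1.2 m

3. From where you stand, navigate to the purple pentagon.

turn left 147°, forward 4.9 m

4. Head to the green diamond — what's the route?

turn left 35°, forward 4.1 m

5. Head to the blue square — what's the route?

turn left 44°, forward 7.3 m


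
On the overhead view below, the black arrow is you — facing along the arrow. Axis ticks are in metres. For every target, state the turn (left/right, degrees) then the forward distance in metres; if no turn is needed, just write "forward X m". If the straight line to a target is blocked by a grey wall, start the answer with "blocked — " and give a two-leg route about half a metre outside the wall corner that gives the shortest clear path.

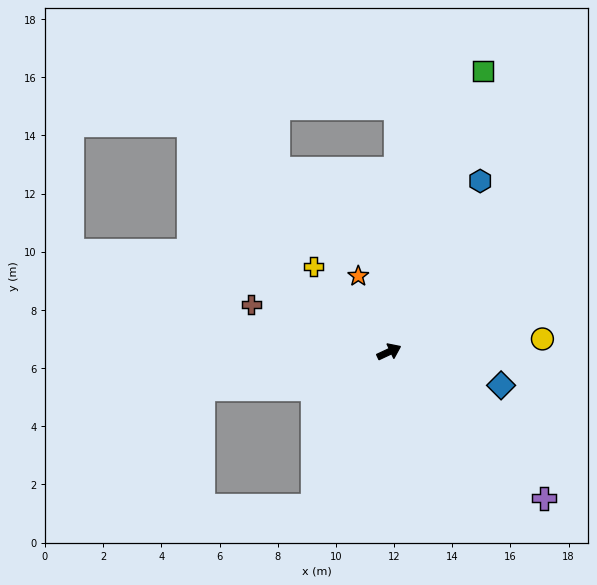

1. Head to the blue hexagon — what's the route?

turn left 37°, forward 6.7 m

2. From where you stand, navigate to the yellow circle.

turn right 20°, forward 5.3 m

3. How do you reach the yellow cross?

turn left 106°, forward 3.9 m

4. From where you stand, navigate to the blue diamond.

turn right 42°, forward 4.0 m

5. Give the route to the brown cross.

turn left 136°, forward 5.0 m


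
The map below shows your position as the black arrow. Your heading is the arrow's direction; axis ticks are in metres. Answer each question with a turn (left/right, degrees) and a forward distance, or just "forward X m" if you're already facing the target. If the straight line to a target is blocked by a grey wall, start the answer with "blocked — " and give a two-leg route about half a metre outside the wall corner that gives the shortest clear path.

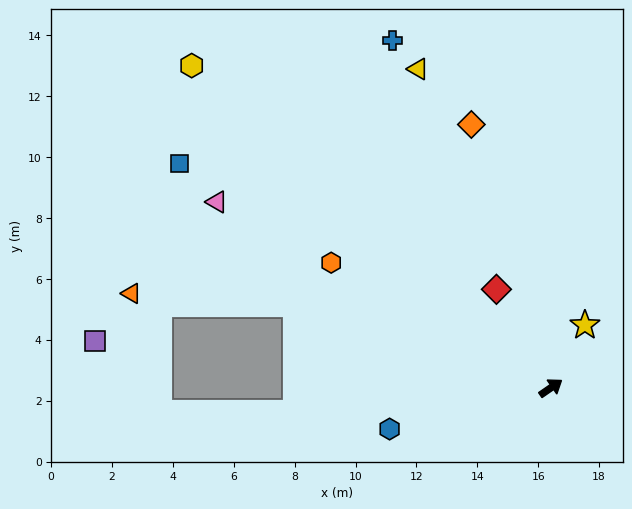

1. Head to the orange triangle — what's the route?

blocked — turn left 127°, forward 8.8 m, then turn left 15°, forward 5.4 m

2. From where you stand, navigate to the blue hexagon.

turn left 160°, forward 5.5 m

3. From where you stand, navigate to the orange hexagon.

turn left 116°, forward 8.3 m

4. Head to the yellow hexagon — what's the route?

turn left 103°, forward 15.9 m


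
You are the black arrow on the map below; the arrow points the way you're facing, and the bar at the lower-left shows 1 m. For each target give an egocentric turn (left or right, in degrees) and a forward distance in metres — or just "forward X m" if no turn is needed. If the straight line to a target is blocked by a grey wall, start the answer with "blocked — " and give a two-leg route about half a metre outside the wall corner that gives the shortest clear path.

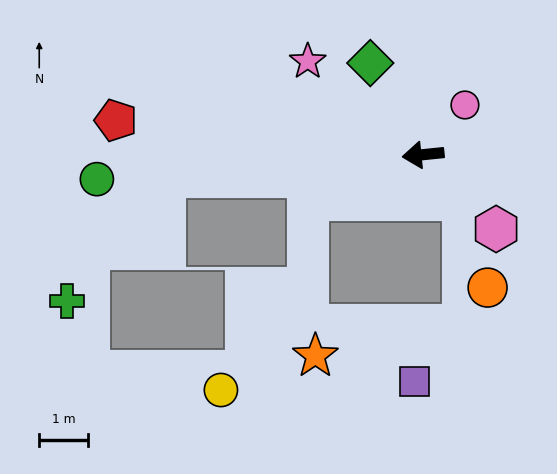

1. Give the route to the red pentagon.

turn right 12°, forward 6.3 m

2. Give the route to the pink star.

turn right 45°, forward 3.0 m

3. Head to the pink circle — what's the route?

turn right 136°, forward 1.3 m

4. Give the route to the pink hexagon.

turn left 129°, forward 2.1 m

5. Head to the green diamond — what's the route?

turn right 66°, forward 2.2 m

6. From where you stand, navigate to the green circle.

forward 6.7 m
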